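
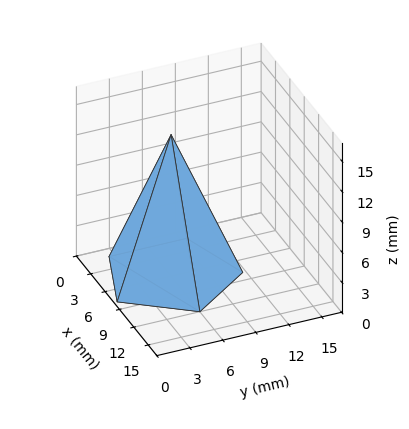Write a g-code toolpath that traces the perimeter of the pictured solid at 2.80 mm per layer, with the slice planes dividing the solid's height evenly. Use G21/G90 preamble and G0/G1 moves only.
Reading the render: the shape is a regular 5-sided pyramid, base circumscribed radius ≈ 6 mm, apex at z ≈ 14 mm (dimensions read to the nearest mm from the axis ticks). For the g-code, the solid's height is divided into equal slices at the stated Δz and each level perimeter traced with G1 moves after a G0 lift.

; perimeter-only toolpath
G21 ; units = mm
G90 ; absolute positioning
G28 ; home
; layer 1
G0 Z2.80
G0 X10.80 Y6.00
G1 X7.48 Y10.57
G1 X2.12 Y8.82
G1 X2.12 Y3.18
G1 X7.48 Y1.43
G1 X10.80 Y6.00
; layer 2
G0 Z5.60
G0 X9.60 Y6.00
G1 X7.11 Y9.43
G1 X3.09 Y8.12
G1 X3.09 Y3.88
G1 X7.11 Y2.57
G1 X9.60 Y6.00
; layer 3
G0 Z8.40
G0 X8.40 Y6.00
G1 X6.74 Y8.28
G1 X4.06 Y7.41
G1 X4.06 Y4.59
G1 X6.74 Y3.72
G1 X8.40 Y6.00
; layer 4
G0 Z11.20
G0 X7.20 Y6.00
G1 X6.37 Y7.14
G1 X5.03 Y6.71
G1 X5.03 Y5.29
G1 X6.37 Y4.86
G1 X7.20 Y6.00
M2 ; end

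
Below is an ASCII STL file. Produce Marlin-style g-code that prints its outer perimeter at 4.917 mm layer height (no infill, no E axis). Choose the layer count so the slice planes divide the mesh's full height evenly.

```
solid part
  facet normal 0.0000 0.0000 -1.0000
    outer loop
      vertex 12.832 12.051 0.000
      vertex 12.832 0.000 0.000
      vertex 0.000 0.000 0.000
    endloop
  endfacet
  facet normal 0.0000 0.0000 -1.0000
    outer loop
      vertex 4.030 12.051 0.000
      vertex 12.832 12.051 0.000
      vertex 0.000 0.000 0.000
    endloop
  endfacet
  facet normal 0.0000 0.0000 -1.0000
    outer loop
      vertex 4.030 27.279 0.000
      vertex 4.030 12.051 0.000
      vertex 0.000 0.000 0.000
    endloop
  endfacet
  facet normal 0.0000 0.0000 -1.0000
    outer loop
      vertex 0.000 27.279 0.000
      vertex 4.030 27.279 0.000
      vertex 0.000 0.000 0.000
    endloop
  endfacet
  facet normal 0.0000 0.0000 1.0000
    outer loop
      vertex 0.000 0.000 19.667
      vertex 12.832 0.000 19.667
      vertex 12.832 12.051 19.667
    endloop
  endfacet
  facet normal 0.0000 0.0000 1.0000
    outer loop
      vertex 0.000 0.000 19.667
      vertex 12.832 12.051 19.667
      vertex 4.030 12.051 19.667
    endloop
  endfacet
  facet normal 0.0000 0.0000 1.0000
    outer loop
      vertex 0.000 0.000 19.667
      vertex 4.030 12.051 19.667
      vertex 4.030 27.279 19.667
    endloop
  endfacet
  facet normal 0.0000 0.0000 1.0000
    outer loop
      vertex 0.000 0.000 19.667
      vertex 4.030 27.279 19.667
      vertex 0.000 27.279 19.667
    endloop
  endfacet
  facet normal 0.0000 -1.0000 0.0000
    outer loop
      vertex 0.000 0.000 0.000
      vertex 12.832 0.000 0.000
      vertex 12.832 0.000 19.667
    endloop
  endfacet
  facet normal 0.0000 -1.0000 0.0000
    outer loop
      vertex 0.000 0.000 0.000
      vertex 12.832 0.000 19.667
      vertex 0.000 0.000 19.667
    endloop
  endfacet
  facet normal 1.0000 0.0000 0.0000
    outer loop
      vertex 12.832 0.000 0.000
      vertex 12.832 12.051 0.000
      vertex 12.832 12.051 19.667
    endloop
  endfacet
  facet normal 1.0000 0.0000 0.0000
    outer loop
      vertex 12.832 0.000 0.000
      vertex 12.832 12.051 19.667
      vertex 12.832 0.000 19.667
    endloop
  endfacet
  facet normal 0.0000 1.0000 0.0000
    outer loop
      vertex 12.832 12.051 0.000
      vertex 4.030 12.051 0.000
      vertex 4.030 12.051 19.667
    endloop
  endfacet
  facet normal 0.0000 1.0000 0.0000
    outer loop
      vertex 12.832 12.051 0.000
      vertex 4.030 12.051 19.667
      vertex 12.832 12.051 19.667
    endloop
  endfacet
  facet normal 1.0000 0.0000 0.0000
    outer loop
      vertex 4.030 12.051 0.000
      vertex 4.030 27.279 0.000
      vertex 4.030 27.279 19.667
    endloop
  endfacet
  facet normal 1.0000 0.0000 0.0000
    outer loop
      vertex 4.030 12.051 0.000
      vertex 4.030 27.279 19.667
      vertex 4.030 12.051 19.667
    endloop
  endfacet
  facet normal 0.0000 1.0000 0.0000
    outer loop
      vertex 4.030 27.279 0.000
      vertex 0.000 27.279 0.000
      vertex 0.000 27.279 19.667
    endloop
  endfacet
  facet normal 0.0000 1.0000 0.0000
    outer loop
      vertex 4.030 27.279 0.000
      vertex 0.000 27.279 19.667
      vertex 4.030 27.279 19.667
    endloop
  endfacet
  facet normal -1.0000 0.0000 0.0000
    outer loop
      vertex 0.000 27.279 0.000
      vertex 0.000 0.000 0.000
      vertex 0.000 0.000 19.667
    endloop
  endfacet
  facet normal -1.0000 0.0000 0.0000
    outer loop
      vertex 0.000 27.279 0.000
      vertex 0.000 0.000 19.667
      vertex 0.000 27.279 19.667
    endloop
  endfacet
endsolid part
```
; perimeter-only toolpath
G21 ; units = mm
G90 ; absolute positioning
G28 ; home
; layer 1
G0 Z4.917
G0 X0.000 Y0.000
G1 X12.832 Y0.000
G1 X12.832 Y12.051
G1 X4.030 Y12.051
G1 X4.030 Y27.279
G1 X0.000 Y27.279
G1 X0.000 Y0.000
; layer 2
G0 Z9.834
G0 X0.000 Y0.000
G1 X12.832 Y0.000
G1 X12.832 Y12.051
G1 X4.030 Y12.051
G1 X4.030 Y27.279
G1 X0.000 Y27.279
G1 X0.000 Y0.000
; layer 3
G0 Z14.750
G0 X0.000 Y0.000
G1 X12.832 Y0.000
G1 X12.832 Y12.051
G1 X4.030 Y12.051
G1 X4.030 Y27.279
G1 X0.000 Y27.279
G1 X0.000 Y0.000
; layer 4
G0 Z19.667
G0 X0.000 Y0.000
G1 X12.832 Y0.000
G1 X12.832 Y12.051
G1 X4.030 Y12.051
G1 X4.030 Y27.279
G1 X0.000 Y27.279
G1 X0.000 Y0.000
M2 ; end

The solid is an L-shaped prism: outer 12.8 × 27.3 mm, arm thicknesses ≈ 12.1 mm (horizontal) and 4.03 mm (vertical), extruded 19.7 mm in z. Slicing at Δz = 4.917 mm — 4 equal slices spanning the solid's height, so layer i sits at z = i·h/4 — gives 4 non-empty perimeters. Each is a 6-segment closed polygon; G0 lifts to the layer z and rapids to the start vertex, then G1 traces the edges.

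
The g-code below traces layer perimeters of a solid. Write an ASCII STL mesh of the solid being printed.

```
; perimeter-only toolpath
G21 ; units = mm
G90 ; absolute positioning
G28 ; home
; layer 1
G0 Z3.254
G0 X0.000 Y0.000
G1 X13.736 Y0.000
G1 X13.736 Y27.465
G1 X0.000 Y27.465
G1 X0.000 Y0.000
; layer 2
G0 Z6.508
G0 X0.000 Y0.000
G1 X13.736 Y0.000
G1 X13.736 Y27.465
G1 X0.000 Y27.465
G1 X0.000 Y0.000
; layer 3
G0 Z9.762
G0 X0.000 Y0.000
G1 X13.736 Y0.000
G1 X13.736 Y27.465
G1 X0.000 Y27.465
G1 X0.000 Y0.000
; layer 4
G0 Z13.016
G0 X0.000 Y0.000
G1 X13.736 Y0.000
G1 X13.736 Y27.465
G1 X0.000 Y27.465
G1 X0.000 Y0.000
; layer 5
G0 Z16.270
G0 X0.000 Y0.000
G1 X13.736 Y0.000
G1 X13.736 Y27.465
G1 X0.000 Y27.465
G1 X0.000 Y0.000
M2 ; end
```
solid part
  facet normal 0.0000 0.0000 -1.0000
    outer loop
      vertex 13.736 27.465 0.000
      vertex 13.736 0.000 0.000
      vertex 0.000 0.000 0.000
    endloop
  endfacet
  facet normal 0.0000 0.0000 -1.0000
    outer loop
      vertex 0.000 27.465 0.000
      vertex 13.736 27.465 0.000
      vertex 0.000 0.000 0.000
    endloop
  endfacet
  facet normal 0.0000 0.0000 1.0000
    outer loop
      vertex 0.000 0.000 16.270
      vertex 13.736 0.000 16.270
      vertex 13.736 27.465 16.270
    endloop
  endfacet
  facet normal 0.0000 0.0000 1.0000
    outer loop
      vertex 0.000 0.000 16.270
      vertex 13.736 27.465 16.270
      vertex 0.000 27.465 16.270
    endloop
  endfacet
  facet normal 0.0000 -1.0000 0.0000
    outer loop
      vertex 0.000 0.000 0.000
      vertex 13.736 0.000 0.000
      vertex 13.736 0.000 16.270
    endloop
  endfacet
  facet normal 0.0000 -1.0000 0.0000
    outer loop
      vertex 0.000 0.000 0.000
      vertex 13.736 0.000 16.270
      vertex 0.000 0.000 16.270
    endloop
  endfacet
  facet normal 0.0000 1.0000 0.0000
    outer loop
      vertex 13.736 27.465 16.270
      vertex 13.736 27.465 0.000
      vertex 0.000 27.465 0.000
    endloop
  endfacet
  facet normal 0.0000 1.0000 0.0000
    outer loop
      vertex 0.000 27.465 16.270
      vertex 13.736 27.465 16.270
      vertex 0.000 27.465 0.000
    endloop
  endfacet
  facet normal -1.0000 0.0000 0.0000
    outer loop
      vertex 0.000 27.465 16.270
      vertex 0.000 27.465 0.000
      vertex 0.000 0.000 0.000
    endloop
  endfacet
  facet normal -1.0000 0.0000 0.0000
    outer loop
      vertex 0.000 0.000 16.270
      vertex 0.000 27.465 16.270
      vertex 0.000 0.000 0.000
    endloop
  endfacet
  facet normal 1.0000 0.0000 0.0000
    outer loop
      vertex 13.736 0.000 0.000
      vertex 13.736 27.465 0.000
      vertex 13.736 27.465 16.270
    endloop
  endfacet
  facet normal 1.0000 0.0000 0.0000
    outer loop
      vertex 13.736 0.000 0.000
      vertex 13.736 27.465 16.270
      vertex 13.736 0.000 16.270
    endloop
  endfacet
endsolid part

The G0 Z moves step by Δz≈3.254 mm. Every layer's G1 loop is the same polygon, so the solid is a straight extrusion of it from z=0 to z≈16.3. Closing with flat bottom and top caps and triangulating gives 12 facets — a rectangular box, roughly 13.7 × 27.5 mm footprint and 16.3 mm tall.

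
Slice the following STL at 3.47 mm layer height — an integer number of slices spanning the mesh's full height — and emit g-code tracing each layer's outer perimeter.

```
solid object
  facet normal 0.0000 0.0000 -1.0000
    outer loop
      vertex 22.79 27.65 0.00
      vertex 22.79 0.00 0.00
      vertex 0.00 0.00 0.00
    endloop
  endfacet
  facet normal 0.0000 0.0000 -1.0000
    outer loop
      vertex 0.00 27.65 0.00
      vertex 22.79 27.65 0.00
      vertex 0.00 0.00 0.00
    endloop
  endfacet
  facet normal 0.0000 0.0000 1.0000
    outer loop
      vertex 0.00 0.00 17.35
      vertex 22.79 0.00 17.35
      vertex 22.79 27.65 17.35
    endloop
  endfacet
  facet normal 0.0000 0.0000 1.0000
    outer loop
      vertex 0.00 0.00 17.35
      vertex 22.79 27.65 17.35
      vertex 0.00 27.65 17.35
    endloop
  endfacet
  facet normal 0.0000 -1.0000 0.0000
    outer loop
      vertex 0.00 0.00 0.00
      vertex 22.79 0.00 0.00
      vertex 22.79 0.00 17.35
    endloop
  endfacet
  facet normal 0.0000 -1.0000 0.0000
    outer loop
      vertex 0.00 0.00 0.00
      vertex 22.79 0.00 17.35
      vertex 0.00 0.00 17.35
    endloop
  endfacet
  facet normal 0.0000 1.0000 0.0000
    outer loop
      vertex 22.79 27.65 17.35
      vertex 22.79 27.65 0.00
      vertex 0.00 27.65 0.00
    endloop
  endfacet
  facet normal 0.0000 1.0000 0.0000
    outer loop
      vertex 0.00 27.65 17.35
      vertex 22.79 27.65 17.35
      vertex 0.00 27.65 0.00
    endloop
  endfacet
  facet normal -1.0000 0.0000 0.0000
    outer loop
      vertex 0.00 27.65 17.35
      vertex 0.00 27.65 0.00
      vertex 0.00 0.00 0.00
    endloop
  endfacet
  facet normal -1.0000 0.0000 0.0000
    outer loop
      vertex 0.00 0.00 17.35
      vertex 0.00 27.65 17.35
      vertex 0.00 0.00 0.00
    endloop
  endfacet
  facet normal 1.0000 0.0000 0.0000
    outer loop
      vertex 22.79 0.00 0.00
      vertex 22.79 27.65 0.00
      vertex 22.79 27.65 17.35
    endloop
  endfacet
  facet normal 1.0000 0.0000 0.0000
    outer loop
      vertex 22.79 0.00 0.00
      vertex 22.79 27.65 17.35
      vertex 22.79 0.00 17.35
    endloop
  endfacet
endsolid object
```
; perimeter-only toolpath
G21 ; units = mm
G90 ; absolute positioning
G28 ; home
; layer 1
G0 Z3.47
G0 X0.00 Y0.00
G1 X22.79 Y0.00
G1 X22.79 Y27.65
G1 X0.00 Y27.65
G1 X0.00 Y0.00
; layer 2
G0 Z6.94
G0 X0.00 Y0.00
G1 X22.79 Y0.00
G1 X22.79 Y27.65
G1 X0.00 Y27.65
G1 X0.00 Y0.00
; layer 3
G0 Z10.41
G0 X0.00 Y0.00
G1 X22.79 Y0.00
G1 X22.79 Y27.65
G1 X0.00 Y27.65
G1 X0.00 Y0.00
; layer 4
G0 Z13.88
G0 X0.00 Y0.00
G1 X22.79 Y0.00
G1 X22.79 Y27.65
G1 X0.00 Y27.65
G1 X0.00 Y0.00
; layer 5
G0 Z17.35
G0 X0.00 Y0.00
G1 X22.79 Y0.00
G1 X22.79 Y27.65
G1 X0.00 Y27.65
G1 X0.00 Y0.00
M2 ; end

The solid is a rectangular box, roughly 22.8 × 27.6 mm footprint and 17.4 mm tall. Slicing at Δz = 3.47 mm — 5 equal slices spanning the solid's height, so layer i sits at z = i·h/5 — gives 5 non-empty perimeters. Each is a 4-segment closed polygon; G0 lifts to the layer z and rapids to the start vertex, then G1 traces the edges.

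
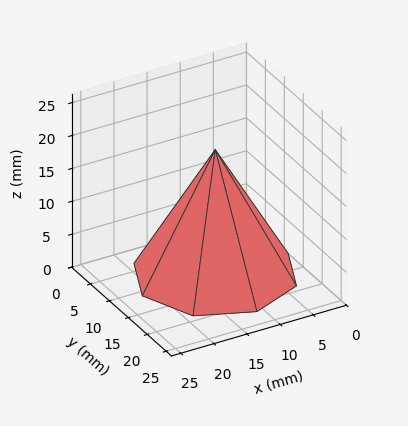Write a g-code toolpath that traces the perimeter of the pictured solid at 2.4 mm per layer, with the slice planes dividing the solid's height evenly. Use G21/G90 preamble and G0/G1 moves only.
Reading the render: the shape is a regular 8-sided pyramid, base circumscribed radius ≈ 11 mm, apex at z ≈ 19 mm (dimensions read to the nearest mm from the axis ticks). For the g-code, the solid's height is divided into equal slices at the stated Δz and each level perimeter traced with G1 moves after a G0 lift.

; perimeter-only toolpath
G21 ; units = mm
G90 ; absolute positioning
G28 ; home
; layer 1
G0 Z2.4
G0 X20.6 Y11.0
G1 X17.8 Y17.8
G1 X11.0 Y20.6
G1 X4.2 Y17.8
G1 X1.4 Y11.0
G1 X4.2 Y4.2
G1 X11.0 Y1.4
G1 X17.8 Y4.2
G1 X20.6 Y11.0
; layer 2
G0 Z4.8
G0 X19.2 Y11.0
G1 X16.9 Y16.9
G1 X11.0 Y19.2
G1 X5.2 Y16.9
G1 X2.8 Y11.0
G1 X5.2 Y5.2
G1 X11.0 Y2.8
G1 X16.9 Y5.2
G1 X19.2 Y11.0
; layer 3
G0 Z7.1
G0 X17.9 Y11.0
G1 X15.9 Y15.9
G1 X11.0 Y17.9
G1 X6.1 Y15.9
G1 X4.1 Y11.0
G1 X6.1 Y6.1
G1 X11.0 Y4.1
G1 X15.9 Y6.1
G1 X17.9 Y11.0
; layer 4
G0 Z9.5
G0 X16.5 Y11.0
G1 X14.9 Y14.9
G1 X11.0 Y16.5
G1 X7.1 Y14.9
G1 X5.5 Y11.0
G1 X7.1 Y7.1
G1 X11.0 Y5.5
G1 X14.9 Y7.1
G1 X16.5 Y11.0
; layer 5
G0 Z11.9
G0 X15.1 Y11.0
G1 X13.9 Y13.9
G1 X11.0 Y15.1
G1 X8.1 Y13.9
G1 X6.9 Y11.0
G1 X8.1 Y8.1
G1 X11.0 Y6.9
G1 X13.9 Y8.1
G1 X15.1 Y11.0
; layer 6
G0 Z14.2
G0 X13.8 Y11.0
G1 X12.9 Y12.9
G1 X11.0 Y13.8
G1 X9.1 Y12.9
G1 X8.2 Y11.0
G1 X9.1 Y9.1
G1 X11.0 Y8.2
G1 X12.9 Y9.1
G1 X13.8 Y11.0
; layer 7
G0 Z16.6
G0 X12.4 Y11.0
G1 X12.0 Y12.0
G1 X11.0 Y12.4
G1 X10.0 Y12.0
G1 X9.6 Y11.0
G1 X10.0 Y10.0
G1 X11.0 Y9.6
G1 X12.0 Y10.0
G1 X12.4 Y11.0
M2 ; end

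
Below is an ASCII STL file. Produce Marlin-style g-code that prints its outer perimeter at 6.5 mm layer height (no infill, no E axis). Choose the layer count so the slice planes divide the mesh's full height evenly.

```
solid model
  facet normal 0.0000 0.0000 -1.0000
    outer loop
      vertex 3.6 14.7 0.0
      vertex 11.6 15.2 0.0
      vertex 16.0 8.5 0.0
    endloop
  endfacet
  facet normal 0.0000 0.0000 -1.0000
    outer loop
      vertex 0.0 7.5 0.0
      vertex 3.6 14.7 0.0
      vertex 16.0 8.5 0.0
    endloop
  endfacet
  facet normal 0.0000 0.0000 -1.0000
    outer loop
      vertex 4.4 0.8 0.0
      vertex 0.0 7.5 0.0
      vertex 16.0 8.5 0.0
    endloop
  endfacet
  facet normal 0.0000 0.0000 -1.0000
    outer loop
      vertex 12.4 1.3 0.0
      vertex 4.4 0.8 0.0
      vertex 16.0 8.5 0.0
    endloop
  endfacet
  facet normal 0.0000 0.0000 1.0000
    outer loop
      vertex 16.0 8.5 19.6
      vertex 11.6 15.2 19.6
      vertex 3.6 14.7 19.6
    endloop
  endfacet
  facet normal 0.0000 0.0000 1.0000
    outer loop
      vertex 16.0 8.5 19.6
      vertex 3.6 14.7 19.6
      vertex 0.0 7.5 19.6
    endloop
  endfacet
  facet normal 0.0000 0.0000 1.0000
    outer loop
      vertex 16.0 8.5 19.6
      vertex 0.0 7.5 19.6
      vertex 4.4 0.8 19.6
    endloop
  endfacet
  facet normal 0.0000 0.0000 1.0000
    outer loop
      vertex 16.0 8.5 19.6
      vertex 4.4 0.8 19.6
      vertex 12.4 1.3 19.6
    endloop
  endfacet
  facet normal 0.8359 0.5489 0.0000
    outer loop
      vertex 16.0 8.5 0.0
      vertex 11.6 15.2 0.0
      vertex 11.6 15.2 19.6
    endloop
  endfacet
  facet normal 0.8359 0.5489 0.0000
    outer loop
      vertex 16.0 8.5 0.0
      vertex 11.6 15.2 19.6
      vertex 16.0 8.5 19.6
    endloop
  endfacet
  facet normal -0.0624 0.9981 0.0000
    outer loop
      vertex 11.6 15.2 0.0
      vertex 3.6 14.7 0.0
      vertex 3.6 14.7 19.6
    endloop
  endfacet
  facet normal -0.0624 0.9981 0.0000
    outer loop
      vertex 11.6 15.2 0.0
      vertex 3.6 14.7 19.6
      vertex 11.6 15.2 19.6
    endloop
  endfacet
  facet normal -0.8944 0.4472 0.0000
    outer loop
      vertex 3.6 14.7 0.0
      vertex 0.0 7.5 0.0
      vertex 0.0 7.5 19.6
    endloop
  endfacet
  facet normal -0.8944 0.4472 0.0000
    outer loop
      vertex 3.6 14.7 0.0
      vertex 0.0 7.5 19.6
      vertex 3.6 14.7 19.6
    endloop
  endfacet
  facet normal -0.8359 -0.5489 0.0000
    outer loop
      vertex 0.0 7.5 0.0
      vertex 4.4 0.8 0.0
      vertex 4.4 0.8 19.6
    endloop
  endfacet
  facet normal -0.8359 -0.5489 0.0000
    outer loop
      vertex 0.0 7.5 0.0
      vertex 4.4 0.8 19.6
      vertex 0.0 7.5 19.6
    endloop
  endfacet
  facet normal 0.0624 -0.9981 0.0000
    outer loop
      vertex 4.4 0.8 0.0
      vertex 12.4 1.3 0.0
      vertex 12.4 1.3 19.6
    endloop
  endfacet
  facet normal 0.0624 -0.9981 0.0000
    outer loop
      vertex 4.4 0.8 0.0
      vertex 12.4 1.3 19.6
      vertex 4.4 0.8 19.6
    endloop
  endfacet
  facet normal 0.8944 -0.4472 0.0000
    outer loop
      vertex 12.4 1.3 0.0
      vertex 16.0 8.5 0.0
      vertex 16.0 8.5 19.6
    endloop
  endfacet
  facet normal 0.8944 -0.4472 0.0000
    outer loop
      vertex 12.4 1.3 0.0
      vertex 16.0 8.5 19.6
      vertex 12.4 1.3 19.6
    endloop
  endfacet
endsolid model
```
; perimeter-only toolpath
G21 ; units = mm
G90 ; absolute positioning
G28 ; home
; layer 1
G0 Z6.5
G0 X16.0 Y8.5
G1 X11.6 Y15.2
G1 X3.6 Y14.7
G1 X0.0 Y7.5
G1 X4.4 Y0.8
G1 X12.4 Y1.3
G1 X16.0 Y8.5
; layer 2
G0 Z13.1
G0 X16.0 Y8.5
G1 X11.6 Y15.2
G1 X3.6 Y14.7
G1 X0.0 Y7.5
G1 X4.4 Y0.8
G1 X12.4 Y1.3
G1 X16.0 Y8.5
; layer 3
G0 Z19.6
G0 X16.0 Y8.5
G1 X11.6 Y15.2
G1 X3.6 Y14.7
G1 X0.0 Y7.5
G1 X4.4 Y0.8
G1 X12.4 Y1.3
G1 X16.0 Y8.5
M2 ; end

The solid is a regular 6-sided prism (a cylinder approximated with 6 flat sides), circumscribed radius ≈ 8 mm, height ≈ 19.6 mm. Slicing at Δz = 6.5 mm — 3 equal slices spanning the solid's height, so layer i sits at z = i·h/3 — gives 3 non-empty perimeters. Each is a 6-segment closed polygon; G0 lifts to the layer z and rapids to the start vertex, then G1 traces the edges.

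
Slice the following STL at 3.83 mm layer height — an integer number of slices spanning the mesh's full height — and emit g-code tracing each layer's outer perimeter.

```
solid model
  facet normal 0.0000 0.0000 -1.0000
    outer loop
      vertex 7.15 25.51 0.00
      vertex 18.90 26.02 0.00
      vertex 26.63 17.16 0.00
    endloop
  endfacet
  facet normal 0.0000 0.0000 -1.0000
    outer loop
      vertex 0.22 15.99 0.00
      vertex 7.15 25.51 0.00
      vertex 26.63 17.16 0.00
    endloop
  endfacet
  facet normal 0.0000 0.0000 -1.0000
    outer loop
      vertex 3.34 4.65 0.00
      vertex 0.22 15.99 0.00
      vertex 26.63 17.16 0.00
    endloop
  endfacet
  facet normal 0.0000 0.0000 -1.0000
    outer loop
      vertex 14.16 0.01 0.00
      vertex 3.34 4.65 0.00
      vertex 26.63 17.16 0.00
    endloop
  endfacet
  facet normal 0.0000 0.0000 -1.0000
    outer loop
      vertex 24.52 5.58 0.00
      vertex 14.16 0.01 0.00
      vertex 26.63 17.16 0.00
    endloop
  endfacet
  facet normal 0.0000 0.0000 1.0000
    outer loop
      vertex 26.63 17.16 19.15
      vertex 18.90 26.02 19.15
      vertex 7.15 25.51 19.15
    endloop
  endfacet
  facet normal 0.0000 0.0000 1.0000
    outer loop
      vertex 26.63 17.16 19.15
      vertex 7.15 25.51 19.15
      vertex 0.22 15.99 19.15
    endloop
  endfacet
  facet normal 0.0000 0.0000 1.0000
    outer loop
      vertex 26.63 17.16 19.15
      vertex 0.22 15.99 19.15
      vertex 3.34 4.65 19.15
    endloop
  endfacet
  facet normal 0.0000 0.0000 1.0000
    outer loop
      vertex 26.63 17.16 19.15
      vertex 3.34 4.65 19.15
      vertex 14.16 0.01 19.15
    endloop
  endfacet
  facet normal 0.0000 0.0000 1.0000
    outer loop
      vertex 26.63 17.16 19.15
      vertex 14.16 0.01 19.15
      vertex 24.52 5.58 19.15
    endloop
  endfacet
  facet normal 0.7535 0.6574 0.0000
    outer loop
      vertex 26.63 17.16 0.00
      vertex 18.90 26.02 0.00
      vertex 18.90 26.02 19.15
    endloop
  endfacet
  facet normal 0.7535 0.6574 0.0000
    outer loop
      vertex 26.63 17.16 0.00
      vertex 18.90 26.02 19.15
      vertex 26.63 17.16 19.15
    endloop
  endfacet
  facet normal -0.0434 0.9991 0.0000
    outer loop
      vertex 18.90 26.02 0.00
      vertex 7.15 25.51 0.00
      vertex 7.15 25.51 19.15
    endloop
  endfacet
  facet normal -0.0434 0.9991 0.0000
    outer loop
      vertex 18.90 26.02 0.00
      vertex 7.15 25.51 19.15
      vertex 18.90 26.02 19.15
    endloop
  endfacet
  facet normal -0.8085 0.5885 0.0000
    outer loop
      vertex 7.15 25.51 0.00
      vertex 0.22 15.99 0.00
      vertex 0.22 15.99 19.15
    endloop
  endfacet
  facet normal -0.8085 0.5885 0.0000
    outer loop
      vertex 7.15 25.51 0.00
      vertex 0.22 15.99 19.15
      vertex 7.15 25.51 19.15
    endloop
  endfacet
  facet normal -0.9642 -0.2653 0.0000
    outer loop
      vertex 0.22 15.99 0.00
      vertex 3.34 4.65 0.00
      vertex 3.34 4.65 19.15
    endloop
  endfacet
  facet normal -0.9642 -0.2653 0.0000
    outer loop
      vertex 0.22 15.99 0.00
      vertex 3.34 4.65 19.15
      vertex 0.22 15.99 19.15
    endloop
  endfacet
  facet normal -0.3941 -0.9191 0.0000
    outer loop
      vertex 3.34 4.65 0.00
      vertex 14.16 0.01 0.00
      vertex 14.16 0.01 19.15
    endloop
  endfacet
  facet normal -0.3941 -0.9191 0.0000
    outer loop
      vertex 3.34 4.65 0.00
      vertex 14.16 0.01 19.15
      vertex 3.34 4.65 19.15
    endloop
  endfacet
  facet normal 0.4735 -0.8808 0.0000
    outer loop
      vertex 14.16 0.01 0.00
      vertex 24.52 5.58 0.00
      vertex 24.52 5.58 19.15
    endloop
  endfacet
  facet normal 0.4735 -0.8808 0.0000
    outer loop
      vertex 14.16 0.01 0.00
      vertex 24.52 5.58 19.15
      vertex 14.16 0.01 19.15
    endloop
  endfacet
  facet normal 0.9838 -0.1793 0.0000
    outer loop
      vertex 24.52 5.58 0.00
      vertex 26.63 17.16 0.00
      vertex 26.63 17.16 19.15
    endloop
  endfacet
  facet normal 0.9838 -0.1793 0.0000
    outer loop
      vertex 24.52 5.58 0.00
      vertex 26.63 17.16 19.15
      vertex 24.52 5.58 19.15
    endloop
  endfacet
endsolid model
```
; perimeter-only toolpath
G21 ; units = mm
G90 ; absolute positioning
G28 ; home
; layer 1
G0 Z3.83
G0 X26.63 Y17.16
G1 X18.90 Y26.02
G1 X7.15 Y25.51
G1 X0.22 Y15.99
G1 X3.34 Y4.65
G1 X14.16 Y0.01
G1 X24.52 Y5.58
G1 X26.63 Y17.16
; layer 2
G0 Z7.66
G0 X26.63 Y17.16
G1 X18.90 Y26.02
G1 X7.15 Y25.51
G1 X0.22 Y15.99
G1 X3.34 Y4.65
G1 X14.16 Y0.01
G1 X24.52 Y5.58
G1 X26.63 Y17.16
; layer 3
G0 Z11.49
G0 X26.63 Y17.16
G1 X18.90 Y26.02
G1 X7.15 Y25.51
G1 X0.22 Y15.99
G1 X3.34 Y4.65
G1 X14.16 Y0.01
G1 X24.52 Y5.58
G1 X26.63 Y17.16
; layer 4
G0 Z15.32
G0 X26.63 Y17.16
G1 X18.90 Y26.02
G1 X7.15 Y25.51
G1 X0.22 Y15.99
G1 X3.34 Y4.65
G1 X14.16 Y0.01
G1 X24.52 Y5.58
G1 X26.63 Y17.16
; layer 5
G0 Z19.15
G0 X26.63 Y17.16
G1 X18.90 Y26.02
G1 X7.15 Y25.51
G1 X0.22 Y15.99
G1 X3.34 Y4.65
G1 X14.16 Y0.01
G1 X24.52 Y5.58
G1 X26.63 Y17.16
M2 ; end

The solid is a regular 7-sided prism (a cylinder approximated with 7 flat sides), circumscribed radius ≈ 13.6 mm, height ≈ 19.1 mm. Slicing at Δz = 3.83 mm — 5 equal slices spanning the solid's height, so layer i sits at z = i·h/5 — gives 5 non-empty perimeters. Each is a 7-segment closed polygon; G0 lifts to the layer z and rapids to the start vertex, then G1 traces the edges.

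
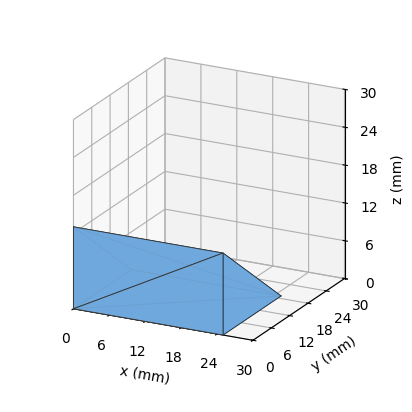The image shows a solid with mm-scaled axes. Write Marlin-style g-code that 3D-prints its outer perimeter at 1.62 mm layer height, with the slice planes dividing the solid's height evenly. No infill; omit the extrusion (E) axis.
Reading the render: the shape is a wedge (ramp): 25 × 19 mm base, rising to 13 mm along the y=0 edge and sloping linearly to z=0 at y=19 (dimensions read to the nearest mm from the axis ticks). For the g-code, the solid's height is divided into equal slices at the stated Δz and each level perimeter traced with G1 moves after a G0 lift.

; perimeter-only toolpath
G21 ; units = mm
G90 ; absolute positioning
G28 ; home
; layer 1
G0 Z1.62
G0 X0.00 Y0.00
G1 X25.00 Y0.00
G1 X25.00 Y16.62
G1 X0.00 Y16.62
G1 X0.00 Y0.00
; layer 2
G0 Z3.25
G0 X0.00 Y0.00
G1 X25.00 Y0.00
G1 X25.00 Y14.25
G1 X0.00 Y14.25
G1 X0.00 Y0.00
; layer 3
G0 Z4.88
G0 X0.00 Y0.00
G1 X25.00 Y0.00
G1 X25.00 Y11.88
G1 X0.00 Y11.88
G1 X0.00 Y0.00
; layer 4
G0 Z6.50
G0 X0.00 Y0.00
G1 X25.00 Y0.00
G1 X25.00 Y9.50
G1 X0.00 Y9.50
G1 X0.00 Y0.00
; layer 5
G0 Z8.12
G0 X0.00 Y0.00
G1 X25.00 Y0.00
G1 X25.00 Y7.12
G1 X0.00 Y7.12
G1 X0.00 Y0.00
; layer 6
G0 Z9.75
G0 X0.00 Y0.00
G1 X25.00 Y0.00
G1 X25.00 Y4.75
G1 X0.00 Y4.75
G1 X0.00 Y0.00
; layer 7
G0 Z11.38
G0 X0.00 Y0.00
G1 X25.00 Y0.00
G1 X25.00 Y2.38
G1 X0.00 Y2.38
G1 X0.00 Y0.00
M2 ; end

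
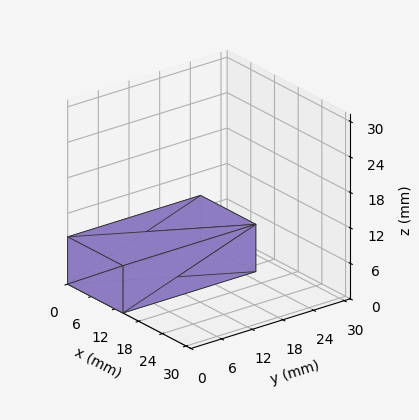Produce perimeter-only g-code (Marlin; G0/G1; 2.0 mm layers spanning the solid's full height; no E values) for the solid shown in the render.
Reading the render: the shape is a rectangular box, roughly 14 × 26 mm footprint and 8 mm tall (dimensions read to the nearest mm from the axis ticks). For the g-code, the solid's height is divided into equal slices at the stated Δz and each level perimeter traced with G1 moves after a G0 lift.

; perimeter-only toolpath
G21 ; units = mm
G90 ; absolute positioning
G28 ; home
; layer 1
G0 Z2.0
G0 X0.0 Y0.0
G1 X14.0 Y0.0
G1 X14.0 Y26.0
G1 X0.0 Y26.0
G1 X0.0 Y0.0
; layer 2
G0 Z4.0
G0 X0.0 Y0.0
G1 X14.0 Y0.0
G1 X14.0 Y26.0
G1 X0.0 Y26.0
G1 X0.0 Y0.0
; layer 3
G0 Z6.0
G0 X0.0 Y0.0
G1 X14.0 Y0.0
G1 X14.0 Y26.0
G1 X0.0 Y26.0
G1 X0.0 Y0.0
; layer 4
G0 Z8.0
G0 X0.0 Y0.0
G1 X14.0 Y0.0
G1 X14.0 Y26.0
G1 X0.0 Y26.0
G1 X0.0 Y0.0
M2 ; end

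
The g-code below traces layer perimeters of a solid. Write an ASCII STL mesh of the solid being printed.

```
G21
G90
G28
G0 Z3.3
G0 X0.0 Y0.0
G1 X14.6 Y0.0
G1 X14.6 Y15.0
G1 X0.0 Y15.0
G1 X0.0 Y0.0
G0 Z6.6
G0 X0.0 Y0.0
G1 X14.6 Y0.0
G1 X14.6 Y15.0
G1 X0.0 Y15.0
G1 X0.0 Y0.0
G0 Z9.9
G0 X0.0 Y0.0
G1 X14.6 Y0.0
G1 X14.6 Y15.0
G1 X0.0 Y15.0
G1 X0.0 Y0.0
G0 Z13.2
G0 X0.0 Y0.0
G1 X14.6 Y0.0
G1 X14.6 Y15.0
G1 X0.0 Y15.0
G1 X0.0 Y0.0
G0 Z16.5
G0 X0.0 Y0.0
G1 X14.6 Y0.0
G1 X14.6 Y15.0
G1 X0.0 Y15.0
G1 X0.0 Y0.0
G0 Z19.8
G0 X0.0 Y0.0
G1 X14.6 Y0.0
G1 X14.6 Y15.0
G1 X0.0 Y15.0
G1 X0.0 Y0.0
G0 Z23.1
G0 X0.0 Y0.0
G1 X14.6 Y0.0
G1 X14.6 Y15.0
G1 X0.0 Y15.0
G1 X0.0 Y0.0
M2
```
solid part
  facet normal 0.0000 0.0000 -1.0000
    outer loop
      vertex 14.6 15.0 0.0
      vertex 14.6 0.0 0.0
      vertex 0.0 0.0 0.0
    endloop
  endfacet
  facet normal 0.0000 0.0000 -1.0000
    outer loop
      vertex 0.0 15.0 0.0
      vertex 14.6 15.0 0.0
      vertex 0.0 0.0 0.0
    endloop
  endfacet
  facet normal 0.0000 0.0000 1.0000
    outer loop
      vertex 0.0 0.0 23.1
      vertex 14.6 0.0 23.1
      vertex 14.6 15.0 23.1
    endloop
  endfacet
  facet normal 0.0000 0.0000 1.0000
    outer loop
      vertex 0.0 0.0 23.1
      vertex 14.6 15.0 23.1
      vertex 0.0 15.0 23.1
    endloop
  endfacet
  facet normal 0.0000 -1.0000 0.0000
    outer loop
      vertex 0.0 0.0 0.0
      vertex 14.6 0.0 0.0
      vertex 14.6 0.0 23.1
    endloop
  endfacet
  facet normal 0.0000 -1.0000 0.0000
    outer loop
      vertex 0.0 0.0 0.0
      vertex 14.6 0.0 23.1
      vertex 0.0 0.0 23.1
    endloop
  endfacet
  facet normal 0.0000 1.0000 0.0000
    outer loop
      vertex 14.6 15.0 23.1
      vertex 14.6 15.0 0.0
      vertex 0.0 15.0 0.0
    endloop
  endfacet
  facet normal 0.0000 1.0000 0.0000
    outer loop
      vertex 0.0 15.0 23.1
      vertex 14.6 15.0 23.1
      vertex 0.0 15.0 0.0
    endloop
  endfacet
  facet normal -1.0000 0.0000 0.0000
    outer loop
      vertex 0.0 15.0 23.1
      vertex 0.0 15.0 0.0
      vertex 0.0 0.0 0.0
    endloop
  endfacet
  facet normal -1.0000 0.0000 0.0000
    outer loop
      vertex 0.0 0.0 23.1
      vertex 0.0 15.0 23.1
      vertex 0.0 0.0 0.0
    endloop
  endfacet
  facet normal 1.0000 0.0000 0.0000
    outer loop
      vertex 14.6 0.0 0.0
      vertex 14.6 15.0 0.0
      vertex 14.6 15.0 23.1
    endloop
  endfacet
  facet normal 1.0000 0.0000 0.0000
    outer loop
      vertex 14.6 0.0 0.0
      vertex 14.6 15.0 23.1
      vertex 14.6 0.0 23.1
    endloop
  endfacet
endsolid part

The G0 Z moves step by Δz≈3.3 mm. Every layer's G1 loop is the same polygon, so the solid is a straight extrusion of it from z=0 to z≈23.1. Closing with flat bottom and top caps and triangulating gives 12 facets — a rectangular box, roughly 14.6 × 15 mm footprint and 23.1 mm tall.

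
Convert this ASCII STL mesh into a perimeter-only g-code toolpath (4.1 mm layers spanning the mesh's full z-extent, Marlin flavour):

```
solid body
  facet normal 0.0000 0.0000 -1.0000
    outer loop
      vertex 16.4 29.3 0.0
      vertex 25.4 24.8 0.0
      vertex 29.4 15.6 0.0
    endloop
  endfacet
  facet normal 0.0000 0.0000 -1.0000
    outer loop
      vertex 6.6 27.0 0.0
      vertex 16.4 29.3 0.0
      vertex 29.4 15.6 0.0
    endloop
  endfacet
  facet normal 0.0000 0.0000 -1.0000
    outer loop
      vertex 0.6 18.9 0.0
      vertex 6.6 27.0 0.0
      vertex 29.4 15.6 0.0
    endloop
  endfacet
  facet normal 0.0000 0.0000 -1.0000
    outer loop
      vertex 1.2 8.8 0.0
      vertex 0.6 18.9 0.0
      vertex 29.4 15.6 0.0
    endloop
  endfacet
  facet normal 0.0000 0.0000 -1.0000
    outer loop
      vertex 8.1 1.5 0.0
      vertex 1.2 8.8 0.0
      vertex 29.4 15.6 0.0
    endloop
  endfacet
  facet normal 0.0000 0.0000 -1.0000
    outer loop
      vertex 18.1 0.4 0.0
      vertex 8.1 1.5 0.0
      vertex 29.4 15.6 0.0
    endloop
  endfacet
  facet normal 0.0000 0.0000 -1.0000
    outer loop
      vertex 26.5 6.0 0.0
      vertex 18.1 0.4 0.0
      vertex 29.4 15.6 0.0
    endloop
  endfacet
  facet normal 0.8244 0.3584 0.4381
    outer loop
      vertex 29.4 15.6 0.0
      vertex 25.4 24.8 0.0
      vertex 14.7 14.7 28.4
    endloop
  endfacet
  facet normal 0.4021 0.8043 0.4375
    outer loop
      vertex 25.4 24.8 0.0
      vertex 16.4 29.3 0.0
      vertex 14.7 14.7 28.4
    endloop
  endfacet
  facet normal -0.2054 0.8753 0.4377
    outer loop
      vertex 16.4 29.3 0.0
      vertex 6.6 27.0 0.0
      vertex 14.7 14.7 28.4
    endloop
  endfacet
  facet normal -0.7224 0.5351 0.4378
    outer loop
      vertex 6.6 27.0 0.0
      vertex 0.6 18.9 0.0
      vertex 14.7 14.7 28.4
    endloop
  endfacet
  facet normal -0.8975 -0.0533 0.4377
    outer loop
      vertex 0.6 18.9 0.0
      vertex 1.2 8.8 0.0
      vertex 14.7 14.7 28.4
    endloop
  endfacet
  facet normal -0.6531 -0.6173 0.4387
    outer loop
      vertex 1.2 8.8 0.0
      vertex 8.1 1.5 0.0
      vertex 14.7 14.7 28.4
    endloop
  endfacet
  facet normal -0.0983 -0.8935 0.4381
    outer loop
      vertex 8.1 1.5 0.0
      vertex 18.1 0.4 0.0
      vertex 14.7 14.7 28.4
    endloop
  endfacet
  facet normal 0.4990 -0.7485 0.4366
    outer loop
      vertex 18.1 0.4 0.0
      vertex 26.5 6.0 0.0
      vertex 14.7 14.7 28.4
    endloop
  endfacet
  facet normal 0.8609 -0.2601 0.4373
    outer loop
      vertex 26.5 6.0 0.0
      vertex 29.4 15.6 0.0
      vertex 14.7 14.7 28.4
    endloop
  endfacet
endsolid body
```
; perimeter-only toolpath
G21 ; units = mm
G90 ; absolute positioning
G28 ; home
; layer 1
G0 Z4.1
G0 X27.3 Y15.5
G1 X23.9 Y23.4
G1 X16.2 Y27.2
G1 X7.8 Y25.2
G1 X2.6 Y18.3
G1 X3.1 Y9.6
G1 X9.0 Y3.4
G1 X17.6 Y2.4
G1 X24.8 Y7.2
G1 X27.3 Y15.5
; layer 2
G0 Z8.1
G0 X25.2 Y15.3
G1 X22.3 Y21.9
G1 X15.9 Y25.1
G1 X8.9 Y23.5
G1 X4.6 Y17.7
G1 X5.1 Y10.5
G1 X10.0 Y5.3
G1 X17.1 Y4.5
G1 X23.1 Y8.5
G1 X25.2 Y15.3
; layer 3
G0 Z12.2
G0 X23.1 Y15.2
G1 X20.8 Y20.5
G1 X15.7 Y23.0
G1 X10.1 Y21.7
G1 X6.6 Y17.1
G1 X7.0 Y11.3
G1 X10.9 Y7.2
G1 X16.6 Y6.5
G1 X21.4 Y9.7
G1 X23.1 Y15.2
; layer 4
G0 Z16.2
G0 X21.0 Y15.1
G1 X19.3 Y19.0
G1 X15.4 Y21.0
G1 X11.2 Y20.0
G1 X8.7 Y16.5
G1 X8.9 Y12.2
G1 X11.9 Y9.0
G1 X16.2 Y8.6
G1 X19.8 Y11.0
G1 X21.0 Y15.1
; layer 5
G0 Z20.3
G0 X18.9 Y15.0
G1 X17.8 Y17.6
G1 X15.2 Y18.9
G1 X12.4 Y18.2
G1 X10.7 Y15.9
G1 X10.8 Y13.0
G1 X12.8 Y10.9
G1 X15.7 Y10.6
G1 X18.1 Y12.2
G1 X18.9 Y15.0
; layer 6
G0 Z24.3
G0 X16.8 Y14.8
G1 X16.2 Y16.1
G1 X14.9 Y16.8
G1 X13.5 Y16.5
G1 X12.7 Y15.3
G1 X12.8 Y13.9
G1 X13.8 Y12.8
G1 X15.2 Y12.7
G1 X16.4 Y13.5
G1 X16.8 Y14.8
M2 ; end

The solid is a regular 9-sided pyramid, base circumscribed radius ≈ 14.7 mm, apex at z ≈ 28.4 mm. Slicing at Δz = 4.1 mm — 7 equal slices spanning the solid's height, so layer i sits at z = i·h/7 — gives 6 non-empty perimeters. Each is a 9-segment closed polygon; G0 lifts to the layer z and rapids to the start vertex, then G1 traces the edges. The cross-section shrinks linearly with z (the slice at the apex is degenerate and omitted).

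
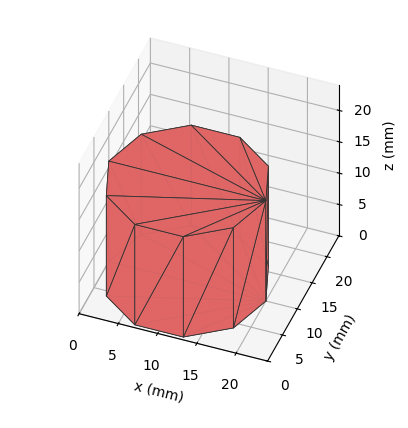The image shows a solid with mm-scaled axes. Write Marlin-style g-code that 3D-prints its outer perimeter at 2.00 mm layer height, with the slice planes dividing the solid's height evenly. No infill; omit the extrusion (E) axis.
Reading the render: the shape is a regular 10-sided prism (a cylinder approximated with 10 flat sides), circumscribed radius ≈ 10 mm, height ≈ 16 mm (dimensions read to the nearest mm from the axis ticks). For the g-code, the solid's height is divided into equal slices at the stated Δz and each level perimeter traced with G1 moves after a G0 lift.

; perimeter-only toolpath
G21 ; units = mm
G90 ; absolute positioning
G28 ; home
; layer 1
G0 Z2.00
G0 X20.00 Y10.00
G1 X18.09 Y15.88
G1 X13.09 Y19.51
G1 X6.91 Y19.51
G1 X1.91 Y15.88
G1 X0.00 Y10.00
G1 X1.91 Y4.12
G1 X6.91 Y0.49
G1 X13.09 Y0.49
G1 X18.09 Y4.12
G1 X20.00 Y10.00
; layer 2
G0 Z4.00
G0 X20.00 Y10.00
G1 X18.09 Y15.88
G1 X13.09 Y19.51
G1 X6.91 Y19.51
G1 X1.91 Y15.88
G1 X0.00 Y10.00
G1 X1.91 Y4.12
G1 X6.91 Y0.49
G1 X13.09 Y0.49
G1 X18.09 Y4.12
G1 X20.00 Y10.00
; layer 3
G0 Z6.00
G0 X20.00 Y10.00
G1 X18.09 Y15.88
G1 X13.09 Y19.51
G1 X6.91 Y19.51
G1 X1.91 Y15.88
G1 X0.00 Y10.00
G1 X1.91 Y4.12
G1 X6.91 Y0.49
G1 X13.09 Y0.49
G1 X18.09 Y4.12
G1 X20.00 Y10.00
; layer 4
G0 Z8.00
G0 X20.00 Y10.00
G1 X18.09 Y15.88
G1 X13.09 Y19.51
G1 X6.91 Y19.51
G1 X1.91 Y15.88
G1 X0.00 Y10.00
G1 X1.91 Y4.12
G1 X6.91 Y0.49
G1 X13.09 Y0.49
G1 X18.09 Y4.12
G1 X20.00 Y10.00
; layer 5
G0 Z10.00
G0 X20.00 Y10.00
G1 X18.09 Y15.88
G1 X13.09 Y19.51
G1 X6.91 Y19.51
G1 X1.91 Y15.88
G1 X0.00 Y10.00
G1 X1.91 Y4.12
G1 X6.91 Y0.49
G1 X13.09 Y0.49
G1 X18.09 Y4.12
G1 X20.00 Y10.00
; layer 6
G0 Z12.00
G0 X20.00 Y10.00
G1 X18.09 Y15.88
G1 X13.09 Y19.51
G1 X6.91 Y19.51
G1 X1.91 Y15.88
G1 X0.00 Y10.00
G1 X1.91 Y4.12
G1 X6.91 Y0.49
G1 X13.09 Y0.49
G1 X18.09 Y4.12
G1 X20.00 Y10.00
; layer 7
G0 Z14.00
G0 X20.00 Y10.00
G1 X18.09 Y15.88
G1 X13.09 Y19.51
G1 X6.91 Y19.51
G1 X1.91 Y15.88
G1 X0.00 Y10.00
G1 X1.91 Y4.12
G1 X6.91 Y0.49
G1 X13.09 Y0.49
G1 X18.09 Y4.12
G1 X20.00 Y10.00
; layer 8
G0 Z16.00
G0 X20.00 Y10.00
G1 X18.09 Y15.88
G1 X13.09 Y19.51
G1 X6.91 Y19.51
G1 X1.91 Y15.88
G1 X0.00 Y10.00
G1 X1.91 Y4.12
G1 X6.91 Y0.49
G1 X13.09 Y0.49
G1 X18.09 Y4.12
G1 X20.00 Y10.00
M2 ; end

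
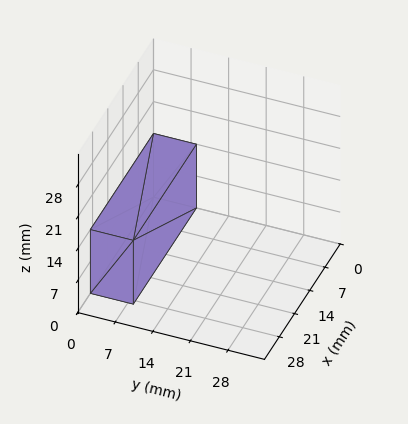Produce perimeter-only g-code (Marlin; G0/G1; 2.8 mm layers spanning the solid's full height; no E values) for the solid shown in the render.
Reading the render: the shape is a rectangular box, roughly 29 × 8 mm footprint and 14 mm tall (dimensions read to the nearest mm from the axis ticks). For the g-code, the solid's height is divided into equal slices at the stated Δz and each level perimeter traced with G1 moves after a G0 lift.

; perimeter-only toolpath
G21 ; units = mm
G90 ; absolute positioning
G28 ; home
; layer 1
G0 Z2.8
G0 X0.0 Y0.0
G1 X29.0 Y0.0
G1 X29.0 Y8.0
G1 X0.0 Y8.0
G1 X0.0 Y0.0
; layer 2
G0 Z5.6
G0 X0.0 Y0.0
G1 X29.0 Y0.0
G1 X29.0 Y8.0
G1 X0.0 Y8.0
G1 X0.0 Y0.0
; layer 3
G0 Z8.4
G0 X0.0 Y0.0
G1 X29.0 Y0.0
G1 X29.0 Y8.0
G1 X0.0 Y8.0
G1 X0.0 Y0.0
; layer 4
G0 Z11.2
G0 X0.0 Y0.0
G1 X29.0 Y0.0
G1 X29.0 Y8.0
G1 X0.0 Y8.0
G1 X0.0 Y0.0
; layer 5
G0 Z14.0
G0 X0.0 Y0.0
G1 X29.0 Y0.0
G1 X29.0 Y8.0
G1 X0.0 Y8.0
G1 X0.0 Y0.0
M2 ; end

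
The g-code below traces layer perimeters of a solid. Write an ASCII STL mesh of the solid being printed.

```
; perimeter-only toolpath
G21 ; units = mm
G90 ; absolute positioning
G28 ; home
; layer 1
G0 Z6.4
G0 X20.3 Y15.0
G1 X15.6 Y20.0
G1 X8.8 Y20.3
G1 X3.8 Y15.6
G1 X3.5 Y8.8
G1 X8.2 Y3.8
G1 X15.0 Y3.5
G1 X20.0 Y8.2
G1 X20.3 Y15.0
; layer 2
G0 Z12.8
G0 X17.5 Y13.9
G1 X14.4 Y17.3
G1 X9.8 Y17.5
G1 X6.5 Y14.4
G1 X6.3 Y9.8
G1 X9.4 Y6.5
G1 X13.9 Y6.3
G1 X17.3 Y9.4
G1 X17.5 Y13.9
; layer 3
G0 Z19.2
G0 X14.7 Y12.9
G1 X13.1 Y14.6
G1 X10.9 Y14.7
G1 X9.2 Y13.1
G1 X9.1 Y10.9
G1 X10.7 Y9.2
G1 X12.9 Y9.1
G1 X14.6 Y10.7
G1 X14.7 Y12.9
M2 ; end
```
solid part
  facet normal 0.0000 0.0000 -1.0000
    outer loop
      vertex 7.8 23.1 0.0
      vertex 16.9 22.7 0.0
      vertex 23.1 16.0 0.0
    endloop
  endfacet
  facet normal 0.0000 0.0000 -1.0000
    outer loop
      vertex 1.1 16.9 0.0
      vertex 7.8 23.1 0.0
      vertex 23.1 16.0 0.0
    endloop
  endfacet
  facet normal 0.0000 0.0000 -1.0000
    outer loop
      vertex 0.7 7.8 0.0
      vertex 1.1 16.9 0.0
      vertex 23.1 16.0 0.0
    endloop
  endfacet
  facet normal 0.0000 0.0000 -1.0000
    outer loop
      vertex 6.9 1.1 0.0
      vertex 0.7 7.8 0.0
      vertex 23.1 16.0 0.0
    endloop
  endfacet
  facet normal 0.0000 0.0000 -1.0000
    outer loop
      vertex 16.0 0.7 0.0
      vertex 6.9 1.1 0.0
      vertex 23.1 16.0 0.0
    endloop
  endfacet
  facet normal 0.0000 0.0000 -1.0000
    outer loop
      vertex 22.7 6.9 0.0
      vertex 16.0 0.7 0.0
      vertex 23.1 16.0 0.0
    endloop
  endfacet
  facet normal 0.6743 0.6240 0.3949
    outer loop
      vertex 23.1 16.0 0.0
      vertex 16.9 22.7 0.0
      vertex 11.9 11.9 25.6
    endloop
  endfacet
  facet normal 0.0403 0.9178 0.3951
    outer loop
      vertex 16.9 22.7 0.0
      vertex 7.8 23.1 0.0
      vertex 11.9 11.9 25.6
    endloop
  endfacet
  facet normal -0.6240 0.6743 0.3949
    outer loop
      vertex 7.8 23.1 0.0
      vertex 1.1 16.9 0.0
      vertex 11.9 11.9 25.6
    endloop
  endfacet
  facet normal -0.9178 0.0403 0.3951
    outer loop
      vertex 1.1 16.9 0.0
      vertex 0.7 7.8 0.0
      vertex 11.9 11.9 25.6
    endloop
  endfacet
  facet normal -0.6743 -0.6240 0.3949
    outer loop
      vertex 0.7 7.8 0.0
      vertex 6.9 1.1 0.0
      vertex 11.9 11.9 25.6
    endloop
  endfacet
  facet normal -0.0403 -0.9178 0.3951
    outer loop
      vertex 6.9 1.1 0.0
      vertex 16.0 0.7 0.0
      vertex 11.9 11.9 25.6
    endloop
  endfacet
  facet normal 0.6240 -0.6743 0.3949
    outer loop
      vertex 16.0 0.7 0.0
      vertex 22.7 6.9 0.0
      vertex 11.9 11.9 25.6
    endloop
  endfacet
  facet normal 0.9178 -0.0403 0.3951
    outer loop
      vertex 22.7 6.9 0.0
      vertex 23.1 16.0 0.0
      vertex 11.9 11.9 25.6
    endloop
  endfacet
endsolid part

The G0 Z moves step by Δz≈6.4 mm. The G1 loops shrink linearly with z, so the solid tapers from its base footprint up to z≈25.6. Closing with a flat bottom cap and the tapered top and triangulating gives 14 facets — a regular 8-sided pyramid, base circumscribed radius ≈ 11.9 mm, apex at z ≈ 25.6 mm.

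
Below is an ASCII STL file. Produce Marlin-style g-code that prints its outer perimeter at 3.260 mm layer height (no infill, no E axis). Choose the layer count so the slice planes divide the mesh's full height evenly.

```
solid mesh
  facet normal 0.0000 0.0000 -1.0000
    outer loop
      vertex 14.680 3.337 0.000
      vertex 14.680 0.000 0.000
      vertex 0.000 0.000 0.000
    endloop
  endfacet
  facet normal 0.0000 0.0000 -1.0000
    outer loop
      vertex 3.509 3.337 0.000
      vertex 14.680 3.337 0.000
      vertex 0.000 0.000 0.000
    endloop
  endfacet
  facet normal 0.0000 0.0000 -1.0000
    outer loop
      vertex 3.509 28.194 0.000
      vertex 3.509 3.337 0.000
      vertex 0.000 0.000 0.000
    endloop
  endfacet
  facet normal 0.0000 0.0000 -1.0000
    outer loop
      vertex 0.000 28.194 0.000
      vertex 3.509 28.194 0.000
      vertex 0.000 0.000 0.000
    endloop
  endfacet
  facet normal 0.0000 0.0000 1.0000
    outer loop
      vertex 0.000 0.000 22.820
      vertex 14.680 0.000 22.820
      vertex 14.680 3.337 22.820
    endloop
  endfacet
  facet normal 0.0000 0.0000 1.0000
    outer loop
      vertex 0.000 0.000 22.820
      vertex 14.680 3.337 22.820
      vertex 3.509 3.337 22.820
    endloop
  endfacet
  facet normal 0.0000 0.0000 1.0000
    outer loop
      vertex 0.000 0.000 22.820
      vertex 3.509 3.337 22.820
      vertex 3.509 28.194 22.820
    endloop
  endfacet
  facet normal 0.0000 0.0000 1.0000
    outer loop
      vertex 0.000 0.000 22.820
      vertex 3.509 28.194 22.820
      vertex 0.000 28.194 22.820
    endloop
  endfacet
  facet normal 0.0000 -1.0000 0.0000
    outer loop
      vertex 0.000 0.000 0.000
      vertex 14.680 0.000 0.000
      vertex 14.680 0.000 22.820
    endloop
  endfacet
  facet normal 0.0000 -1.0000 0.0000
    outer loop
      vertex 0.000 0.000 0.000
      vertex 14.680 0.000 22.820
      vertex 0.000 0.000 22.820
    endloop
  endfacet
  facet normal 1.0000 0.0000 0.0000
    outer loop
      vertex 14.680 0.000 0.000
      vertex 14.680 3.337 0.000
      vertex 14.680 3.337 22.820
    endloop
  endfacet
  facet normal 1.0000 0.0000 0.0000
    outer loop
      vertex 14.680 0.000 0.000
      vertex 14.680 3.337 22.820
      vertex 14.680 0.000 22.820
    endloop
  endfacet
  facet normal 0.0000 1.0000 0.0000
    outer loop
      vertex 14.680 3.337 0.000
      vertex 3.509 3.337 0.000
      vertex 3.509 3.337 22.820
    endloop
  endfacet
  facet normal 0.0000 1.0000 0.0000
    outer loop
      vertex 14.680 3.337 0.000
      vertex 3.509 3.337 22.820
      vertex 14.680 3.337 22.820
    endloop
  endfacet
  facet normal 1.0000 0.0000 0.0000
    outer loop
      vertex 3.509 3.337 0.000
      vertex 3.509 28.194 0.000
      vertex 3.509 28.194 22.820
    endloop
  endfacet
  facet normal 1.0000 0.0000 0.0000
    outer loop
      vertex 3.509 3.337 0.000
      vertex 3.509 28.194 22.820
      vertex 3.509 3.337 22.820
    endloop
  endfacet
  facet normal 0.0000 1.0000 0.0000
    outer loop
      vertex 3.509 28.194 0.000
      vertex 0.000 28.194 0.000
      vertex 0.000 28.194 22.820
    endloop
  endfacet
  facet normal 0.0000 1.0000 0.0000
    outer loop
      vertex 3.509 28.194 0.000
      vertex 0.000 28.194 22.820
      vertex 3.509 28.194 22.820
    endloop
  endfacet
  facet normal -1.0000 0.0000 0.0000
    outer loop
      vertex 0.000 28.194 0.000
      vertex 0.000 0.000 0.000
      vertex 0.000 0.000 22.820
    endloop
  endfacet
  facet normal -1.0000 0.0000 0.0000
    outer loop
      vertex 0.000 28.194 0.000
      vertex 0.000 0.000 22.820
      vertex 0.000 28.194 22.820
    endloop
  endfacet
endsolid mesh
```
; perimeter-only toolpath
G21 ; units = mm
G90 ; absolute positioning
G28 ; home
; layer 1
G0 Z3.260
G0 X0.000 Y0.000
G1 X14.680 Y0.000
G1 X14.680 Y3.337
G1 X3.509 Y3.337
G1 X3.509 Y28.194
G1 X0.000 Y28.194
G1 X0.000 Y0.000
; layer 2
G0 Z6.520
G0 X0.000 Y0.000
G1 X14.680 Y0.000
G1 X14.680 Y3.337
G1 X3.509 Y3.337
G1 X3.509 Y28.194
G1 X0.000 Y28.194
G1 X0.000 Y0.000
; layer 3
G0 Z9.780
G0 X0.000 Y0.000
G1 X14.680 Y0.000
G1 X14.680 Y3.337
G1 X3.509 Y3.337
G1 X3.509 Y28.194
G1 X0.000 Y28.194
G1 X0.000 Y0.000
; layer 4
G0 Z13.040
G0 X0.000 Y0.000
G1 X14.680 Y0.000
G1 X14.680 Y3.337
G1 X3.509 Y3.337
G1 X3.509 Y28.194
G1 X0.000 Y28.194
G1 X0.000 Y0.000
; layer 5
G0 Z16.300
G0 X0.000 Y0.000
G1 X14.680 Y0.000
G1 X14.680 Y3.337
G1 X3.509 Y3.337
G1 X3.509 Y28.194
G1 X0.000 Y28.194
G1 X0.000 Y0.000
; layer 6
G0 Z19.560
G0 X0.000 Y0.000
G1 X14.680 Y0.000
G1 X14.680 Y3.337
G1 X3.509 Y3.337
G1 X3.509 Y28.194
G1 X0.000 Y28.194
G1 X0.000 Y0.000
; layer 7
G0 Z22.820
G0 X0.000 Y0.000
G1 X14.680 Y0.000
G1 X14.680 Y3.337
G1 X3.509 Y3.337
G1 X3.509 Y28.194
G1 X0.000 Y28.194
G1 X0.000 Y0.000
M2 ; end

The solid is an L-shaped prism: outer 14.7 × 28.2 mm, arm thicknesses ≈ 3.34 mm (horizontal) and 3.51 mm (vertical), extruded 22.8 mm in z. Slicing at Δz = 3.260 mm — 7 equal slices spanning the solid's height, so layer i sits at z = i·h/7 — gives 7 non-empty perimeters. Each is a 6-segment closed polygon; G0 lifts to the layer z and rapids to the start vertex, then G1 traces the edges.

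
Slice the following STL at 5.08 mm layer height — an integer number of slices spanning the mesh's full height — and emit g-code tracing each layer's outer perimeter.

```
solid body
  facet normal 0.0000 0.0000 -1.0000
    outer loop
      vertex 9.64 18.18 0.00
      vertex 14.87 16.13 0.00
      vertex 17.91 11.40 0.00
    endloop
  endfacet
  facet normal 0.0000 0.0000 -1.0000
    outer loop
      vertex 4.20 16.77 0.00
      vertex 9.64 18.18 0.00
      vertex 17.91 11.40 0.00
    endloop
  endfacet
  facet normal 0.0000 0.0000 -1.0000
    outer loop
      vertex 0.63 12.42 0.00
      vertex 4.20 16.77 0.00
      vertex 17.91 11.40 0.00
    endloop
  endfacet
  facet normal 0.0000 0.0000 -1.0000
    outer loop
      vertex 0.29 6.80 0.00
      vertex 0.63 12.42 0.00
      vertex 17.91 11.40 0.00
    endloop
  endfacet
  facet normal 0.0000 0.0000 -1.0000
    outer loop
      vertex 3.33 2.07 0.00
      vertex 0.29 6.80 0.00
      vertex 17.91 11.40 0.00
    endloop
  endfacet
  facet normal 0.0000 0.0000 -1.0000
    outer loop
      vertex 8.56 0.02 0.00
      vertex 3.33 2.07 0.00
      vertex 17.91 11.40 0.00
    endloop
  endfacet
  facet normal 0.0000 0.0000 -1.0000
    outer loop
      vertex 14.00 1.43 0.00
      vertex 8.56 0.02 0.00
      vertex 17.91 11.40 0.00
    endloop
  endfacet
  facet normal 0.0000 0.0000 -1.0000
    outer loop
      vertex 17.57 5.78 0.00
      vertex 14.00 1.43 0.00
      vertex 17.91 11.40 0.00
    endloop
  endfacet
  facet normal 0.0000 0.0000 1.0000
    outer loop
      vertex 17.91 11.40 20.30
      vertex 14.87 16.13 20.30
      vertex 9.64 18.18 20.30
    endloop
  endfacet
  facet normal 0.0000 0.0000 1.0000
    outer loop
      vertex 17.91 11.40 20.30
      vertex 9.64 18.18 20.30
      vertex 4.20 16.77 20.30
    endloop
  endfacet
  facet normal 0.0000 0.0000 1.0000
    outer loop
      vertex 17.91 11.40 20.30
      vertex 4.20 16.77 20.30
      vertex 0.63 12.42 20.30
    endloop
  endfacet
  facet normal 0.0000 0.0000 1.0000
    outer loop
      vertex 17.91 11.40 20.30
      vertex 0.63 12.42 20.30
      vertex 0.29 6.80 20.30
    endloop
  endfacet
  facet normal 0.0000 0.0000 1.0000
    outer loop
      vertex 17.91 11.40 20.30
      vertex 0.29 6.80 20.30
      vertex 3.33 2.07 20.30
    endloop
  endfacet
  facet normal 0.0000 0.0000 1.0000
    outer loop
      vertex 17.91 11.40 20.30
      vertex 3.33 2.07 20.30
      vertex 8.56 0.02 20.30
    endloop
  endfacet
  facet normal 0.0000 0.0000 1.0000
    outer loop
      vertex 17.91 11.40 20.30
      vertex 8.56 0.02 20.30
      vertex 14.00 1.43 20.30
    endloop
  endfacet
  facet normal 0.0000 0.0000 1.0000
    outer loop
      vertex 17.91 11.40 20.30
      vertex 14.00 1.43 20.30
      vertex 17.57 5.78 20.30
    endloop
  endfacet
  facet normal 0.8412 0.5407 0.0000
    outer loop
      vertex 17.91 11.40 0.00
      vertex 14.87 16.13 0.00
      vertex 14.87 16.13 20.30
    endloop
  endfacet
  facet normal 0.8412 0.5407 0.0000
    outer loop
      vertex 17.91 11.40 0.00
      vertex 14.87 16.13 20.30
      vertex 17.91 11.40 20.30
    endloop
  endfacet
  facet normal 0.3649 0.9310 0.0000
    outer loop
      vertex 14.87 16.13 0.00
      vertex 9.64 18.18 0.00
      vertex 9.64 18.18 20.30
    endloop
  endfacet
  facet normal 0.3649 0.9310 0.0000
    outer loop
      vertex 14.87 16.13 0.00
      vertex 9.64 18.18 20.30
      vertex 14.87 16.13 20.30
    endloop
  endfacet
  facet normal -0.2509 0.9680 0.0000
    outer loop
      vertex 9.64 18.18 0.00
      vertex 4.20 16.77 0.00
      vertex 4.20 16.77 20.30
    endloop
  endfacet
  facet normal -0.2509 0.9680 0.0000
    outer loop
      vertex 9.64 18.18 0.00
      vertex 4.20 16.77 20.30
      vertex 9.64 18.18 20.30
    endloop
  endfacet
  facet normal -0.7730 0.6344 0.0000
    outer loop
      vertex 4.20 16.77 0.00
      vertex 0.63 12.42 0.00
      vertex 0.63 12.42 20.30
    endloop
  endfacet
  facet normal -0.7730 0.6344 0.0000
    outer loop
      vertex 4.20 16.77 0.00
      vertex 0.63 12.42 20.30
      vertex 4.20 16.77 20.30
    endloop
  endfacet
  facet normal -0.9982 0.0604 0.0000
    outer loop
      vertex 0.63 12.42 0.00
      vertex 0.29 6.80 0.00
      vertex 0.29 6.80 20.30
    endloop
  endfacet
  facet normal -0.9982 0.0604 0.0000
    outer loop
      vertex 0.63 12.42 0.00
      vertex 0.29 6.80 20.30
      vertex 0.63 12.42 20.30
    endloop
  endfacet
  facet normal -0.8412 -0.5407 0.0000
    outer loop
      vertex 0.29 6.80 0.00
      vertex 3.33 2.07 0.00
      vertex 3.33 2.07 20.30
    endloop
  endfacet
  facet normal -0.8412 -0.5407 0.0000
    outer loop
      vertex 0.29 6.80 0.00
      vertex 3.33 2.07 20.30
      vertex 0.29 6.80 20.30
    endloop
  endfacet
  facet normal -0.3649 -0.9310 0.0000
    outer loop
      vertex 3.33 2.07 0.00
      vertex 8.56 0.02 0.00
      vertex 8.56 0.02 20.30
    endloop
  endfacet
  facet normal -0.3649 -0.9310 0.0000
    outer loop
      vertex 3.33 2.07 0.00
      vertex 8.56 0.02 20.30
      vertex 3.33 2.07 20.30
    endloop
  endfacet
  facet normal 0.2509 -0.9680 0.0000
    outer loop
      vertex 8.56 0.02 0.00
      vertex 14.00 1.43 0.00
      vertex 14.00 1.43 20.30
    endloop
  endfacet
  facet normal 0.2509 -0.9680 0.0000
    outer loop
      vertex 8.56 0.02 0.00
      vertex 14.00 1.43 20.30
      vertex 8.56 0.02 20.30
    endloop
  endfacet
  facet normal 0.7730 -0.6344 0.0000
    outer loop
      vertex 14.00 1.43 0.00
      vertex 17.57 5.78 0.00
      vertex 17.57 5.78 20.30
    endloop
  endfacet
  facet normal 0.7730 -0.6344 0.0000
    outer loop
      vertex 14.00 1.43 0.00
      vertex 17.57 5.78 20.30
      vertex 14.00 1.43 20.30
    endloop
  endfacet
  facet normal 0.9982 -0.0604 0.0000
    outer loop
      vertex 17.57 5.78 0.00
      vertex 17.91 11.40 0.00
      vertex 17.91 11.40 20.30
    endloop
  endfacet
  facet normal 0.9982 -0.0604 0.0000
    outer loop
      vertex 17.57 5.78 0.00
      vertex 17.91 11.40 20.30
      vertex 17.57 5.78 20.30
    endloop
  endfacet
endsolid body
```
; perimeter-only toolpath
G21 ; units = mm
G90 ; absolute positioning
G28 ; home
; layer 1
G0 Z5.08
G0 X17.91 Y11.40
G1 X14.87 Y16.13
G1 X9.64 Y18.18
G1 X4.20 Y16.77
G1 X0.63 Y12.42
G1 X0.29 Y6.80
G1 X3.33 Y2.07
G1 X8.56 Y0.02
G1 X14.00 Y1.43
G1 X17.57 Y5.78
G1 X17.91 Y11.40
; layer 2
G0 Z10.15
G0 X17.91 Y11.40
G1 X14.87 Y16.13
G1 X9.64 Y18.18
G1 X4.20 Y16.77
G1 X0.63 Y12.42
G1 X0.29 Y6.80
G1 X3.33 Y2.07
G1 X8.56 Y0.02
G1 X14.00 Y1.43
G1 X17.57 Y5.78
G1 X17.91 Y11.40
; layer 3
G0 Z15.23
G0 X17.91 Y11.40
G1 X14.87 Y16.13
G1 X9.64 Y18.18
G1 X4.20 Y16.77
G1 X0.63 Y12.42
G1 X0.29 Y6.80
G1 X3.33 Y2.07
G1 X8.56 Y0.02
G1 X14.00 Y1.43
G1 X17.57 Y5.78
G1 X17.91 Y11.40
; layer 4
G0 Z20.30
G0 X17.91 Y11.40
G1 X14.87 Y16.13
G1 X9.64 Y18.18
G1 X4.20 Y16.77
G1 X0.63 Y12.42
G1 X0.29 Y6.80
G1 X3.33 Y2.07
G1 X8.56 Y0.02
G1 X14.00 Y1.43
G1 X17.57 Y5.78
G1 X17.91 Y11.40
M2 ; end

The solid is a regular 10-sided prism (a cylinder approximated with 10 flat sides), circumscribed radius ≈ 9.1 mm, height ≈ 20.3 mm. Slicing at Δz = 5.08 mm — 4 equal slices spanning the solid's height, so layer i sits at z = i·h/4 — gives 4 non-empty perimeters. Each is a 10-segment closed polygon; G0 lifts to the layer z and rapids to the start vertex, then G1 traces the edges.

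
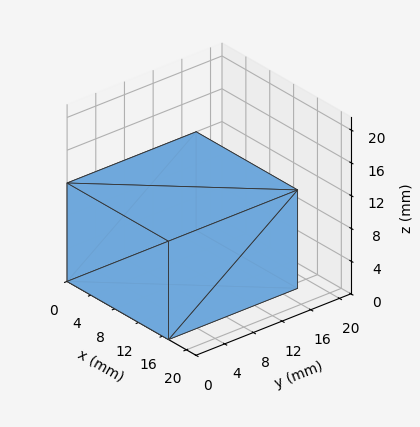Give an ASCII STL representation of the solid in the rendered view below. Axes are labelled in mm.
Reading the render: the shape is a rectangular box, roughly 17 × 18 mm footprint and 12 mm tall (dimensions read to the nearest mm from the axis ticks). For the STL, each face is triangulated and given an outward normal.

solid part
  facet normal 0.0000 0.0000 -1.0000
    outer loop
      vertex 17.00 18.00 0.00
      vertex 17.00 0.00 0.00
      vertex 0.00 0.00 0.00
    endloop
  endfacet
  facet normal 0.0000 0.0000 -1.0000
    outer loop
      vertex 0.00 18.00 0.00
      vertex 17.00 18.00 0.00
      vertex 0.00 0.00 0.00
    endloop
  endfacet
  facet normal 0.0000 0.0000 1.0000
    outer loop
      vertex 0.00 0.00 12.00
      vertex 17.00 0.00 12.00
      vertex 17.00 18.00 12.00
    endloop
  endfacet
  facet normal 0.0000 0.0000 1.0000
    outer loop
      vertex 0.00 0.00 12.00
      vertex 17.00 18.00 12.00
      vertex 0.00 18.00 12.00
    endloop
  endfacet
  facet normal 0.0000 -1.0000 0.0000
    outer loop
      vertex 0.00 0.00 0.00
      vertex 17.00 0.00 0.00
      vertex 17.00 0.00 12.00
    endloop
  endfacet
  facet normal 0.0000 -1.0000 0.0000
    outer loop
      vertex 0.00 0.00 0.00
      vertex 17.00 0.00 12.00
      vertex 0.00 0.00 12.00
    endloop
  endfacet
  facet normal 0.0000 1.0000 0.0000
    outer loop
      vertex 17.00 18.00 12.00
      vertex 17.00 18.00 0.00
      vertex 0.00 18.00 0.00
    endloop
  endfacet
  facet normal 0.0000 1.0000 0.0000
    outer loop
      vertex 0.00 18.00 12.00
      vertex 17.00 18.00 12.00
      vertex 0.00 18.00 0.00
    endloop
  endfacet
  facet normal -1.0000 0.0000 0.0000
    outer loop
      vertex 0.00 18.00 12.00
      vertex 0.00 18.00 0.00
      vertex 0.00 0.00 0.00
    endloop
  endfacet
  facet normal -1.0000 0.0000 0.0000
    outer loop
      vertex 0.00 0.00 12.00
      vertex 0.00 18.00 12.00
      vertex 0.00 0.00 0.00
    endloop
  endfacet
  facet normal 1.0000 0.0000 0.0000
    outer loop
      vertex 17.00 0.00 0.00
      vertex 17.00 18.00 0.00
      vertex 17.00 18.00 12.00
    endloop
  endfacet
  facet normal 1.0000 0.0000 0.0000
    outer loop
      vertex 17.00 0.00 0.00
      vertex 17.00 18.00 12.00
      vertex 17.00 0.00 12.00
    endloop
  endfacet
endsolid part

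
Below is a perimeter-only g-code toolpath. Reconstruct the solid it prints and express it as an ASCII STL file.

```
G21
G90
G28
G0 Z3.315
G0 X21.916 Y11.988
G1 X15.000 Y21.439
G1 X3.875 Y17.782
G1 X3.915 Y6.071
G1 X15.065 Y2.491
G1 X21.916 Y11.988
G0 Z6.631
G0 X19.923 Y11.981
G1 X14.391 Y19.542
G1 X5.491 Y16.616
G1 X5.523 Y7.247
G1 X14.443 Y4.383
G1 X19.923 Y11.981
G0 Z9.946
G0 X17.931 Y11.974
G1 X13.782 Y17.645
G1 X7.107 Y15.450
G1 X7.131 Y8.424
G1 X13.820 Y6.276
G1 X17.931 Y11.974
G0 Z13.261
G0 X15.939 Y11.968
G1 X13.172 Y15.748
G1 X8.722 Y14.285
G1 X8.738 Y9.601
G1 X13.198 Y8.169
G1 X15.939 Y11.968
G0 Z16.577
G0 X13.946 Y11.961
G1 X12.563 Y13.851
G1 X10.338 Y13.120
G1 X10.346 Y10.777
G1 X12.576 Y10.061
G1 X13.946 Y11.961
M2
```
solid part
  facet normal 0.0000 0.0000 -1.0000
    outer loop
      vertex 2.259 18.947 0.000
      vertex 15.609 23.336 0.000
      vertex 23.908 11.995 0.000
    endloop
  endfacet
  facet normal 0.0000 0.0000 -1.0000
    outer loop
      vertex 2.307 4.894 0.000
      vertex 2.259 18.947 0.000
      vertex 23.908 11.995 0.000
    endloop
  endfacet
  facet normal 0.0000 0.0000 -1.0000
    outer loop
      vertex 15.687 0.598 0.000
      vertex 2.307 4.894 0.000
      vertex 23.908 11.995 0.000
    endloop
  endfacet
  facet normal 0.7258 0.5311 0.4372
    outer loop
      vertex 23.908 11.995 0.000
      vertex 15.609 23.336 0.000
      vertex 11.954 11.954 19.892
    endloop
  endfacet
  facet normal -0.2809 0.8544 0.4372
    outer loop
      vertex 15.609 23.336 0.000
      vertex 2.259 18.947 0.000
      vertex 11.954 11.954 19.892
    endloop
  endfacet
  facet normal -0.8993 -0.0031 0.4372
    outer loop
      vertex 2.259 18.947 0.000
      vertex 2.307 4.894 0.000
      vertex 11.954 11.954 19.892
    endloop
  endfacet
  facet normal -0.2749 -0.8563 0.4372
    outer loop
      vertex 2.307 4.894 0.000
      vertex 15.687 0.598 0.000
      vertex 11.954 11.954 19.892
    endloop
  endfacet
  facet normal 0.7294 -0.5261 0.4372
    outer loop
      vertex 15.687 0.598 0.000
      vertex 23.908 11.995 0.000
      vertex 11.954 11.954 19.892
    endloop
  endfacet
endsolid part

The G0 Z moves step by Δz≈3.315 mm. The G1 loops shrink linearly with z, so the solid tapers from its base footprint up to z≈19.9. Closing with a flat bottom cap and the tapered top and triangulating gives 8 facets — a regular 5-sided pyramid, base circumscribed radius ≈ 12 mm, apex at z ≈ 19.9 mm.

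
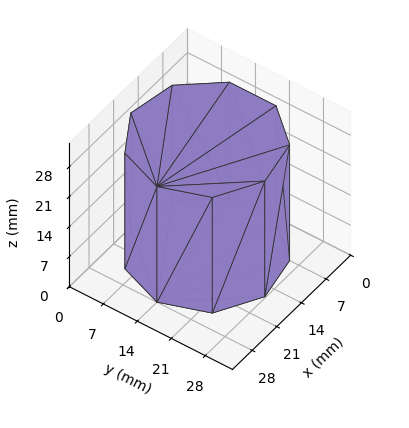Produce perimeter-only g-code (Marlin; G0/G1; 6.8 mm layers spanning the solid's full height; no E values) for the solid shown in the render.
Reading the render: the shape is a regular 9-sided prism (a cylinder approximated with 9 flat sides), circumscribed radius ≈ 14 mm, height ≈ 27 mm (dimensions read to the nearest mm from the axis ticks). For the g-code, the solid's height is divided into equal slices at the stated Δz and each level perimeter traced with G1 moves after a G0 lift.

; perimeter-only toolpath
G21 ; units = mm
G90 ; absolute positioning
G28 ; home
; layer 1
G0 Z6.8
G0 X28.0 Y14.0
G1 X24.7 Y23.0
G1 X16.4 Y27.8
G1 X7.0 Y26.1
G1 X0.8 Y18.8
G1 X0.8 Y9.2
G1 X7.0 Y1.9
G1 X16.4 Y0.2
G1 X24.7 Y5.0
G1 X28.0 Y14.0
; layer 2
G0 Z13.5
G0 X28.0 Y14.0
G1 X24.7 Y23.0
G1 X16.4 Y27.8
G1 X7.0 Y26.1
G1 X0.8 Y18.8
G1 X0.8 Y9.2
G1 X7.0 Y1.9
G1 X16.4 Y0.2
G1 X24.7 Y5.0
G1 X28.0 Y14.0
; layer 3
G0 Z20.2
G0 X28.0 Y14.0
G1 X24.7 Y23.0
G1 X16.4 Y27.8
G1 X7.0 Y26.1
G1 X0.8 Y18.8
G1 X0.8 Y9.2
G1 X7.0 Y1.9
G1 X16.4 Y0.2
G1 X24.7 Y5.0
G1 X28.0 Y14.0
; layer 4
G0 Z27.0
G0 X28.0 Y14.0
G1 X24.7 Y23.0
G1 X16.4 Y27.8
G1 X7.0 Y26.1
G1 X0.8 Y18.8
G1 X0.8 Y9.2
G1 X7.0 Y1.9
G1 X16.4 Y0.2
G1 X24.7 Y5.0
G1 X28.0 Y14.0
M2 ; end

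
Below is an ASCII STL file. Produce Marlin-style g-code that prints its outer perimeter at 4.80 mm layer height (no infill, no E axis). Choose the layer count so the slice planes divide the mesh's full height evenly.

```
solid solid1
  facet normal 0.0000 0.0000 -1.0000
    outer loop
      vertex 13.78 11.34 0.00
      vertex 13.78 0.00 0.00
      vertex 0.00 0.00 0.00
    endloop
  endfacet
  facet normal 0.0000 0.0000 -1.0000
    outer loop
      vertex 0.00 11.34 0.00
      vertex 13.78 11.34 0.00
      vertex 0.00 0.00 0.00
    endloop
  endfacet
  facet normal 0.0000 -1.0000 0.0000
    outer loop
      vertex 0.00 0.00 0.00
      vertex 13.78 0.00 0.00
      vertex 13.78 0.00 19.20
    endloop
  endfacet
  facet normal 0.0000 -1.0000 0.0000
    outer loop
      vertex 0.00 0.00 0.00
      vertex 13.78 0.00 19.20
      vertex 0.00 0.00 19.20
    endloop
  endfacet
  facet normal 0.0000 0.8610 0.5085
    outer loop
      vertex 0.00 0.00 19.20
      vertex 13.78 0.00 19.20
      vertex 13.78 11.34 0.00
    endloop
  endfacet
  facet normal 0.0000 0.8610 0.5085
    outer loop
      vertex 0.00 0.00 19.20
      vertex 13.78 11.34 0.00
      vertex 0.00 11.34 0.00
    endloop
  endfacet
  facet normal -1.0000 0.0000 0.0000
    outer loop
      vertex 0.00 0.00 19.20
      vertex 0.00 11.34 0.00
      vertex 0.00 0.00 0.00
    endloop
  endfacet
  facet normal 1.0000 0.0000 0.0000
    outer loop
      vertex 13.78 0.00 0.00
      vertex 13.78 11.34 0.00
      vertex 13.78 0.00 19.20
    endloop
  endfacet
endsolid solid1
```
; perimeter-only toolpath
G21 ; units = mm
G90 ; absolute positioning
G28 ; home
; layer 1
G0 Z4.80
G0 X0.00 Y0.00
G1 X13.78 Y0.00
G1 X13.78 Y8.50
G1 X0.00 Y8.50
G1 X0.00 Y0.00
; layer 2
G0 Z9.60
G0 X0.00 Y0.00
G1 X13.78 Y0.00
G1 X13.78 Y5.67
G1 X0.00 Y5.67
G1 X0.00 Y0.00
; layer 3
G0 Z14.40
G0 X0.00 Y0.00
G1 X13.78 Y0.00
G1 X13.78 Y2.83
G1 X0.00 Y2.83
G1 X0.00 Y0.00
M2 ; end

The solid is a wedge (ramp): 13.8 × 11.3 mm base, rising to 19.2 mm along the y=0 edge and sloping linearly to z=0 at y=11.3. Slicing at Δz = 4.80 mm — 4 equal slices spanning the solid's height, so layer i sits at z = i·h/4 — gives 3 non-empty perimeters. Each is a 4-segment closed polygon; G0 lifts to the layer z and rapids to the start vertex, then G1 traces the edges. The cross-section shrinks linearly with z (the slice at the apex is degenerate and omitted).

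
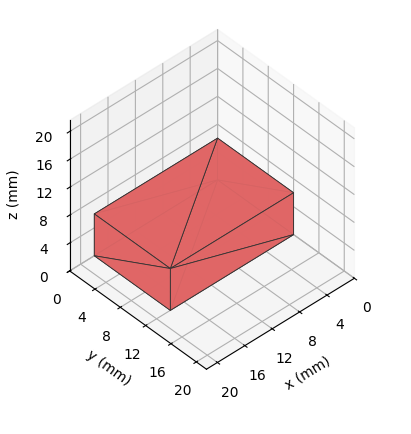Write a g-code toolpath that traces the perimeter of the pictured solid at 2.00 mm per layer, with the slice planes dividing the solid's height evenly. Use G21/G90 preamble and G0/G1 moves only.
Reading the render: the shape is a rectangular box, roughly 18 × 12 mm footprint and 6 mm tall (dimensions read to the nearest mm from the axis ticks). For the g-code, the solid's height is divided into equal slices at the stated Δz and each level perimeter traced with G1 moves after a G0 lift.

; perimeter-only toolpath
G21 ; units = mm
G90 ; absolute positioning
G28 ; home
; layer 1
G0 Z2.00
G0 X0.00 Y0.00
G1 X18.00 Y0.00
G1 X18.00 Y12.00
G1 X0.00 Y12.00
G1 X0.00 Y0.00
; layer 2
G0 Z4.00
G0 X0.00 Y0.00
G1 X18.00 Y0.00
G1 X18.00 Y12.00
G1 X0.00 Y12.00
G1 X0.00 Y0.00
; layer 3
G0 Z6.00
G0 X0.00 Y0.00
G1 X18.00 Y0.00
G1 X18.00 Y12.00
G1 X0.00 Y12.00
G1 X0.00 Y0.00
M2 ; end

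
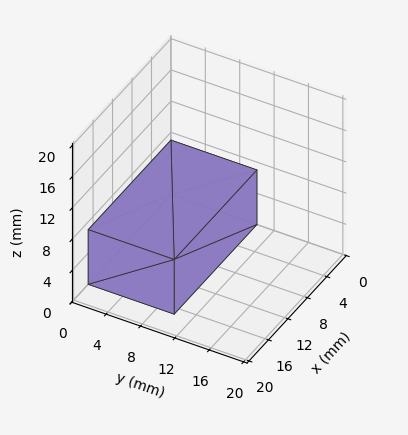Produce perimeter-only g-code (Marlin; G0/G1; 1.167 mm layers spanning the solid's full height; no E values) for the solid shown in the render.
Reading the render: the shape is a rectangular box, roughly 17 × 10 mm footprint and 7 mm tall (dimensions read to the nearest mm from the axis ticks). For the g-code, the solid's height is divided into equal slices at the stated Δz and each level perimeter traced with G1 moves after a G0 lift.

; perimeter-only toolpath
G21 ; units = mm
G90 ; absolute positioning
G28 ; home
; layer 1
G0 Z1.167
G0 X0.000 Y0.000
G1 X17.000 Y0.000
G1 X17.000 Y10.000
G1 X0.000 Y10.000
G1 X0.000 Y0.000
; layer 2
G0 Z2.333
G0 X0.000 Y0.000
G1 X17.000 Y0.000
G1 X17.000 Y10.000
G1 X0.000 Y10.000
G1 X0.000 Y0.000
; layer 3
G0 Z3.500
G0 X0.000 Y0.000
G1 X17.000 Y0.000
G1 X17.000 Y10.000
G1 X0.000 Y10.000
G1 X0.000 Y0.000
; layer 4
G0 Z4.667
G0 X0.000 Y0.000
G1 X17.000 Y0.000
G1 X17.000 Y10.000
G1 X0.000 Y10.000
G1 X0.000 Y0.000
; layer 5
G0 Z5.833
G0 X0.000 Y0.000
G1 X17.000 Y0.000
G1 X17.000 Y10.000
G1 X0.000 Y10.000
G1 X0.000 Y0.000
; layer 6
G0 Z7.000
G0 X0.000 Y0.000
G1 X17.000 Y0.000
G1 X17.000 Y10.000
G1 X0.000 Y10.000
G1 X0.000 Y0.000
M2 ; end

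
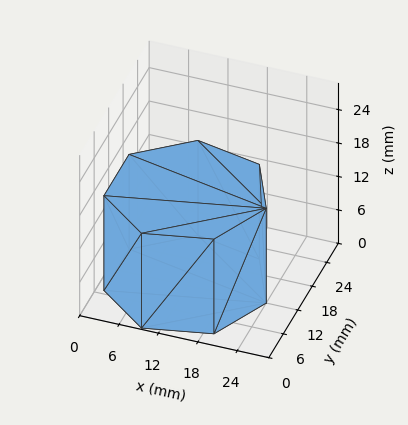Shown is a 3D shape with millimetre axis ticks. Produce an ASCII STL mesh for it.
Reading the render: the shape is a regular 7-sided prism (a cylinder approximated with 7 flat sides), circumscribed radius ≈ 12 mm, height ≈ 17 mm (dimensions read to the nearest mm from the axis ticks). For the STL, each face is triangulated and given an outward normal.

solid part
  facet normal 0.0000 0.0000 -1.0000
    outer loop
      vertex 9.3 23.7 0.0
      vertex 19.5 21.4 0.0
      vertex 24.0 12.0 0.0
    endloop
  endfacet
  facet normal 0.0000 0.0000 -1.0000
    outer loop
      vertex 1.2 17.2 0.0
      vertex 9.3 23.7 0.0
      vertex 24.0 12.0 0.0
    endloop
  endfacet
  facet normal 0.0000 0.0000 -1.0000
    outer loop
      vertex 1.2 6.8 0.0
      vertex 1.2 17.2 0.0
      vertex 24.0 12.0 0.0
    endloop
  endfacet
  facet normal 0.0000 0.0000 -1.0000
    outer loop
      vertex 9.3 0.3 0.0
      vertex 1.2 6.8 0.0
      vertex 24.0 12.0 0.0
    endloop
  endfacet
  facet normal 0.0000 0.0000 -1.0000
    outer loop
      vertex 19.5 2.6 0.0
      vertex 9.3 0.3 0.0
      vertex 24.0 12.0 0.0
    endloop
  endfacet
  facet normal 0.0000 0.0000 1.0000
    outer loop
      vertex 24.0 12.0 17.0
      vertex 19.5 21.4 17.0
      vertex 9.3 23.7 17.0
    endloop
  endfacet
  facet normal 0.0000 0.0000 1.0000
    outer loop
      vertex 24.0 12.0 17.0
      vertex 9.3 23.7 17.0
      vertex 1.2 17.2 17.0
    endloop
  endfacet
  facet normal 0.0000 0.0000 1.0000
    outer loop
      vertex 24.0 12.0 17.0
      vertex 1.2 17.2 17.0
      vertex 1.2 6.8 17.0
    endloop
  endfacet
  facet normal 0.0000 0.0000 1.0000
    outer loop
      vertex 24.0 12.0 17.0
      vertex 1.2 6.8 17.0
      vertex 9.3 0.3 17.0
    endloop
  endfacet
  facet normal 0.0000 0.0000 1.0000
    outer loop
      vertex 24.0 12.0 17.0
      vertex 9.3 0.3 17.0
      vertex 19.5 2.6 17.0
    endloop
  endfacet
  facet normal 0.9020 0.4318 0.0000
    outer loop
      vertex 24.0 12.0 0.0
      vertex 19.5 21.4 0.0
      vertex 19.5 21.4 17.0
    endloop
  endfacet
  facet normal 0.9020 0.4318 0.0000
    outer loop
      vertex 24.0 12.0 0.0
      vertex 19.5 21.4 17.0
      vertex 24.0 12.0 17.0
    endloop
  endfacet
  facet normal 0.2200 0.9755 0.0000
    outer loop
      vertex 19.5 21.4 0.0
      vertex 9.3 23.7 0.0
      vertex 9.3 23.7 17.0
    endloop
  endfacet
  facet normal 0.2200 0.9755 0.0000
    outer loop
      vertex 19.5 21.4 0.0
      vertex 9.3 23.7 17.0
      vertex 19.5 21.4 17.0
    endloop
  endfacet
  facet normal -0.6259 0.7799 0.0000
    outer loop
      vertex 9.3 23.7 0.0
      vertex 1.2 17.2 0.0
      vertex 1.2 17.2 17.0
    endloop
  endfacet
  facet normal -0.6259 0.7799 0.0000
    outer loop
      vertex 9.3 23.7 0.0
      vertex 1.2 17.2 17.0
      vertex 9.3 23.7 17.0
    endloop
  endfacet
  facet normal -1.0000 0.0000 0.0000
    outer loop
      vertex 1.2 17.2 0.0
      vertex 1.2 6.8 0.0
      vertex 1.2 6.8 17.0
    endloop
  endfacet
  facet normal -1.0000 0.0000 0.0000
    outer loop
      vertex 1.2 17.2 0.0
      vertex 1.2 6.8 17.0
      vertex 1.2 17.2 17.0
    endloop
  endfacet
  facet normal -0.6259 -0.7799 0.0000
    outer loop
      vertex 1.2 6.8 0.0
      vertex 9.3 0.3 0.0
      vertex 9.3 0.3 17.0
    endloop
  endfacet
  facet normal -0.6259 -0.7799 0.0000
    outer loop
      vertex 1.2 6.8 0.0
      vertex 9.3 0.3 17.0
      vertex 1.2 6.8 17.0
    endloop
  endfacet
  facet normal 0.2200 -0.9755 0.0000
    outer loop
      vertex 9.3 0.3 0.0
      vertex 19.5 2.6 0.0
      vertex 19.5 2.6 17.0
    endloop
  endfacet
  facet normal 0.2200 -0.9755 0.0000
    outer loop
      vertex 9.3 0.3 0.0
      vertex 19.5 2.6 17.0
      vertex 9.3 0.3 17.0
    endloop
  endfacet
  facet normal 0.9020 -0.4318 0.0000
    outer loop
      vertex 19.5 2.6 0.0
      vertex 24.0 12.0 0.0
      vertex 24.0 12.0 17.0
    endloop
  endfacet
  facet normal 0.9020 -0.4318 0.0000
    outer loop
      vertex 19.5 2.6 0.0
      vertex 24.0 12.0 17.0
      vertex 19.5 2.6 17.0
    endloop
  endfacet
endsolid part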